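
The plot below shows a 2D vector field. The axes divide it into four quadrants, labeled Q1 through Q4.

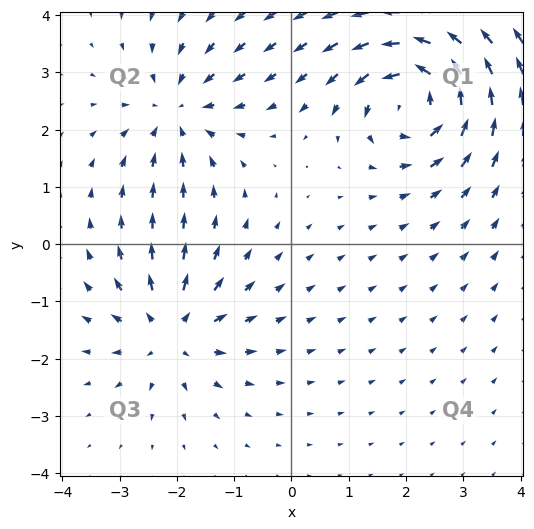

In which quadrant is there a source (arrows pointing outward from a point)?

Q3

The source sits at approximately (-2.1, -1.5), which lies in quadrant Q3. The divergence there is about +3, positive as expected for a source.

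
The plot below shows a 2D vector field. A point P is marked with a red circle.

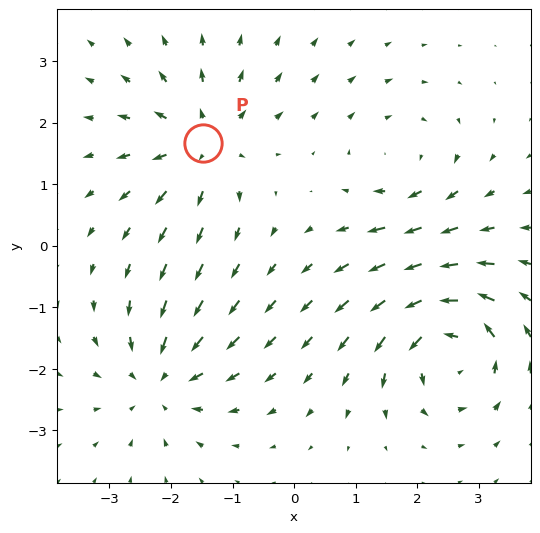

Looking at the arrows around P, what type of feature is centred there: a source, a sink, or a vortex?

source

At P (-1.5, 1.7) the arrows spread outward. Divergence about +5, curl ≈0 — positive divergence with near-zero curl is a source.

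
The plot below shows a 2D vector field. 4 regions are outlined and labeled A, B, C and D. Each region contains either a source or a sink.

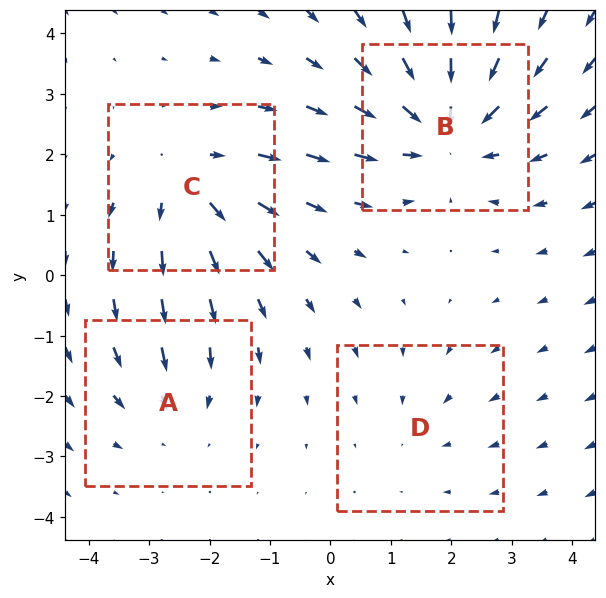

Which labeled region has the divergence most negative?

Divergence at each region's feature centre — A: about -3, B: about -5, C: about +4, D: about -2. Region B is most negative.

B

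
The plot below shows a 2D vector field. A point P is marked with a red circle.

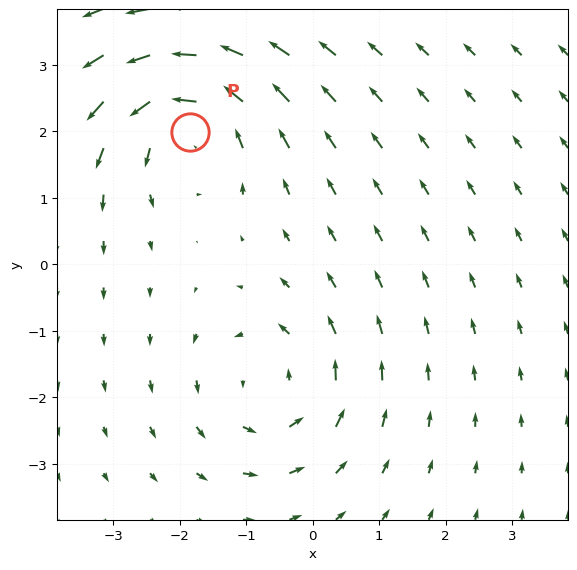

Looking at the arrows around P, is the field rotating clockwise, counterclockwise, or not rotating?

counterclockwise

Near P at (-1.8, 2.0) the arrows circulate counterclockwise. The curl (z-component) there is about +6; positive curl means counterclockwise rotation.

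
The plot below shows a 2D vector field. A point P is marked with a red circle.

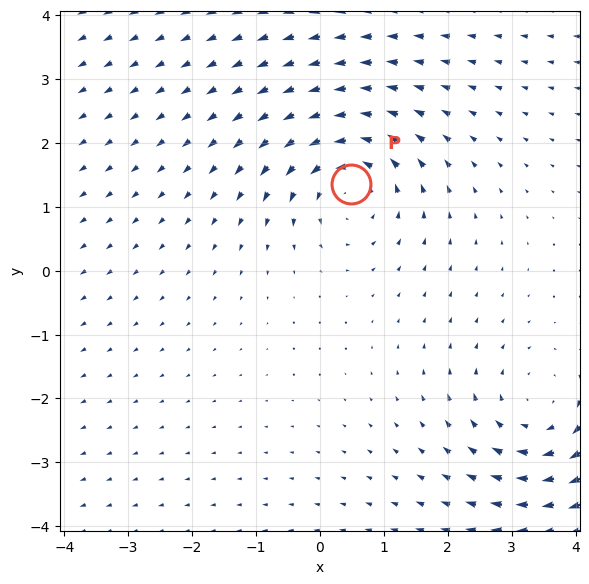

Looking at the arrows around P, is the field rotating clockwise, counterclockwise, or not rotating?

Near P at (0.5, 1.3) the arrows circulate counterclockwise. The curl (z-component) there is about +3; positive curl means counterclockwise rotation.

counterclockwise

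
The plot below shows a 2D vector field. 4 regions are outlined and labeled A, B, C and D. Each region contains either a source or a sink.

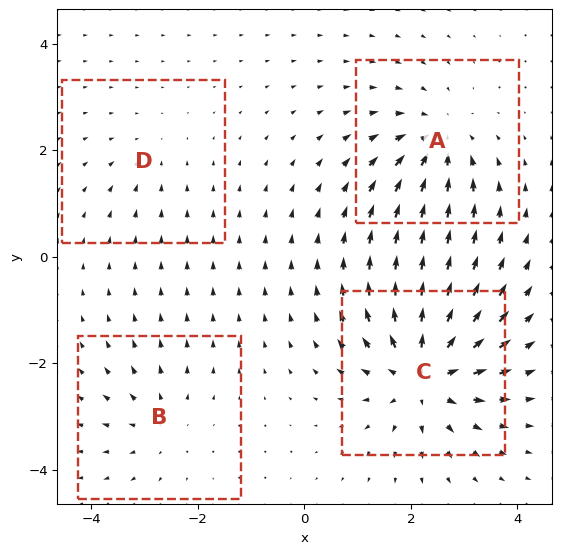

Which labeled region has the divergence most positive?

C

Divergence at each region's feature centre — A: about -5, B: about +3, C: about +8, D: about -2. Region C is most positive.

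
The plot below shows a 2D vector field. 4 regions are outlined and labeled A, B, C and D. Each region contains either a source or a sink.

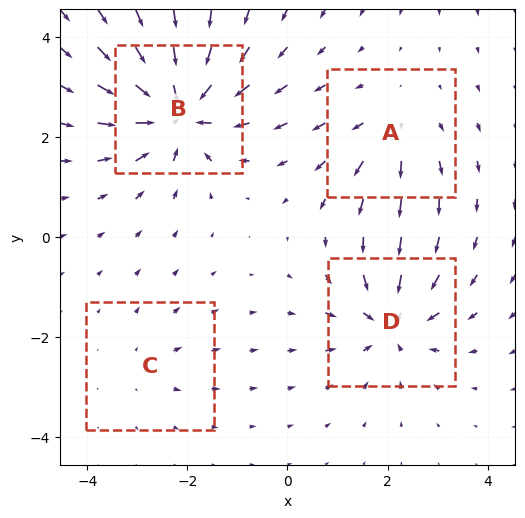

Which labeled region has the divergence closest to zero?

C

Divergence at each region's feature centre — A: about +4, B: about -8, C: about +2, D: about -6. Region C is closest to zero.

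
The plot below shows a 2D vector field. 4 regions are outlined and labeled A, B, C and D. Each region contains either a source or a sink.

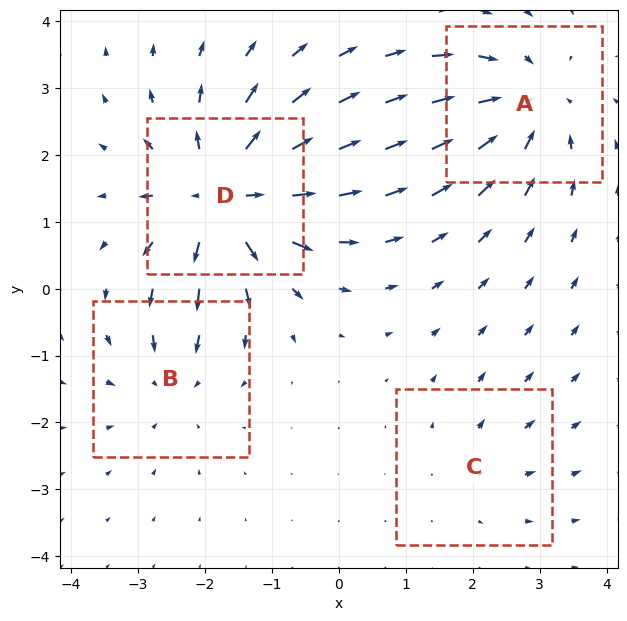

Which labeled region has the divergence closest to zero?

Divergence at each region's feature centre — A: about -5, B: about -3, C: about +2, D: about +7. Region C is closest to zero.

C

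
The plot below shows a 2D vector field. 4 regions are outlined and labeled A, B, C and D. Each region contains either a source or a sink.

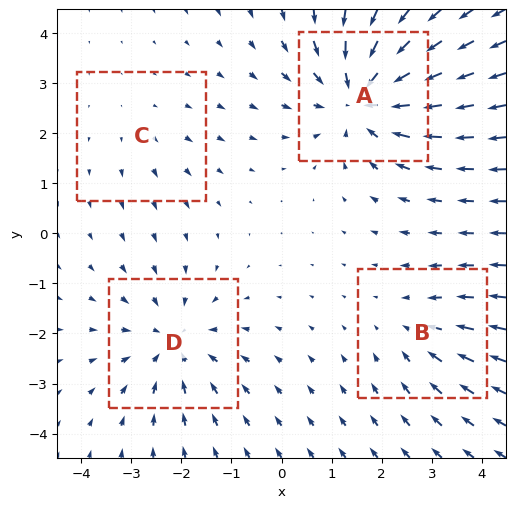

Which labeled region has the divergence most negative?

A

Divergence at each region's feature centre — A: about -6, B: about -3, C: about +2, D: about -4. Region A is most negative.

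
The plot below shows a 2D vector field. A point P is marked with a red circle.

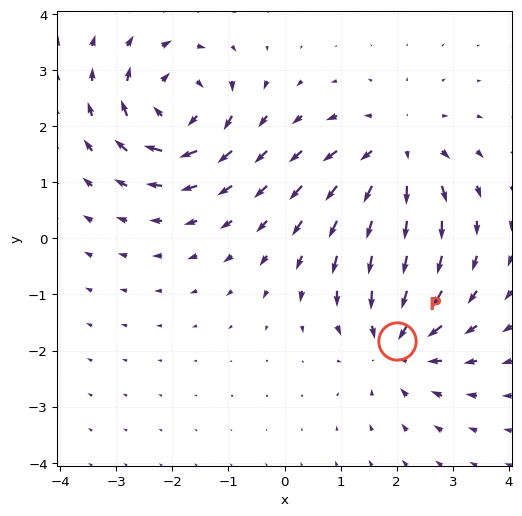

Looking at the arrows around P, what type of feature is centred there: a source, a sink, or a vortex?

At P (2.0, -1.8) the arrows converge inward. Divergence about -5, curl ≈0 — negative divergence with near-zero curl is a sink.

sink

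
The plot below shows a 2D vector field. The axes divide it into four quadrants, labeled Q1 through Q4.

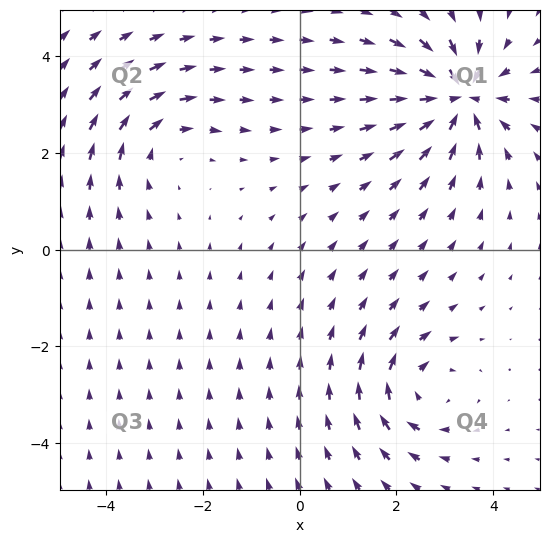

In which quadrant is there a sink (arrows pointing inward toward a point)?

Q1

The sink sits at approximately (3.3, 3.1), which lies in quadrant Q1. The divergence there is about -6, negative as expected for a sink.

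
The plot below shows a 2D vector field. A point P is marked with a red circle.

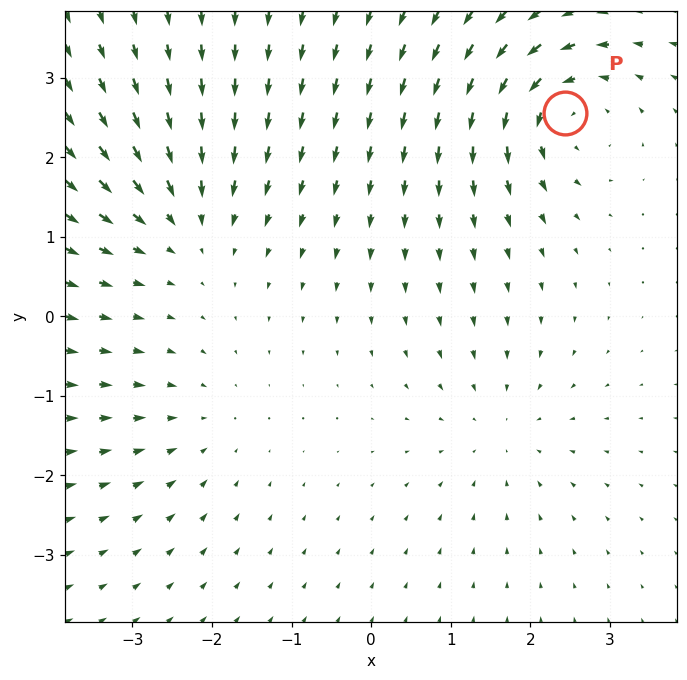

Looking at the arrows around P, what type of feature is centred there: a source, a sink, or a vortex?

vortex

At P (2.4, 2.6) the arrows circulate counterclockwise. Divergence ≈0, curl about +6 — near-zero divergence with nonzero curl is a vortex.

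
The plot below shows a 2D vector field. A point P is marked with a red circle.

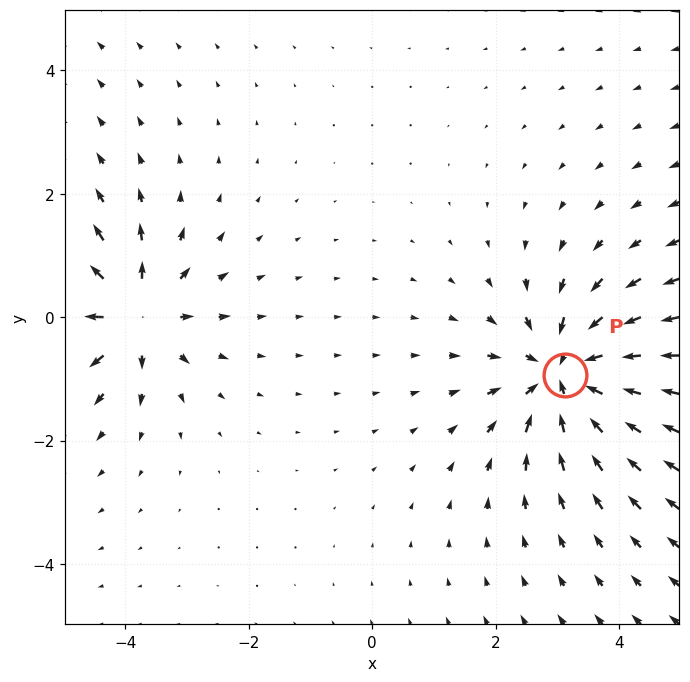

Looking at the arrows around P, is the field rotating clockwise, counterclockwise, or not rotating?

not rotating

Near P at (3.1, -0.9) the arrows show no circulation. The curl there is ≈0.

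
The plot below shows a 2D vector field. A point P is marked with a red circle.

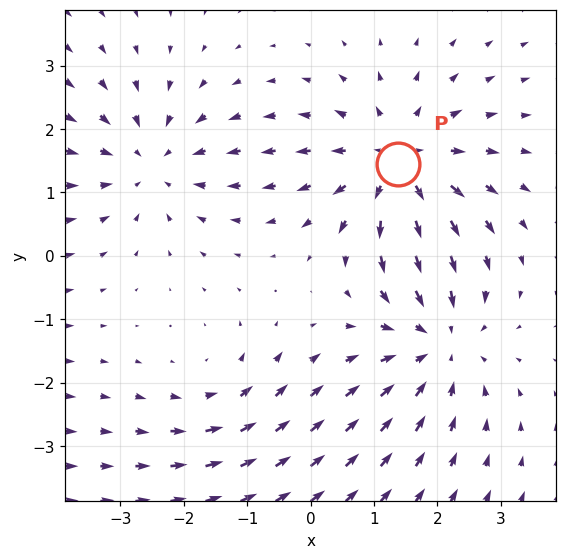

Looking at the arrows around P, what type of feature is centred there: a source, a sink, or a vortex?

source

At P (1.4, 1.5) the arrows spread outward. Divergence about +4, curl ≈0 — positive divergence with near-zero curl is a source.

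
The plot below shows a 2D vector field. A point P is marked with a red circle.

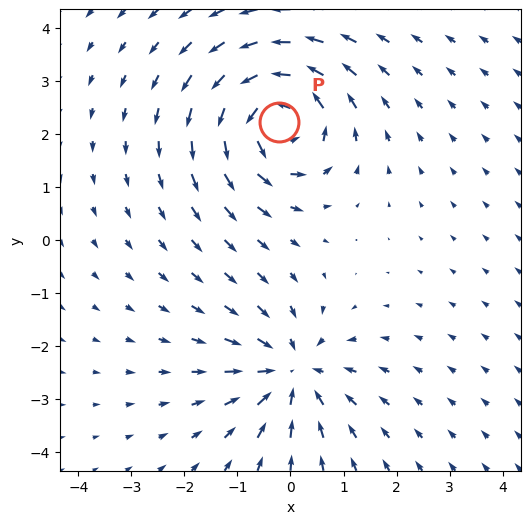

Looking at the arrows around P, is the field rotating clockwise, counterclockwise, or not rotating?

Near P at (-0.2, 2.2) the arrows circulate counterclockwise. The curl (z-component) there is about +5; positive curl means counterclockwise rotation.

counterclockwise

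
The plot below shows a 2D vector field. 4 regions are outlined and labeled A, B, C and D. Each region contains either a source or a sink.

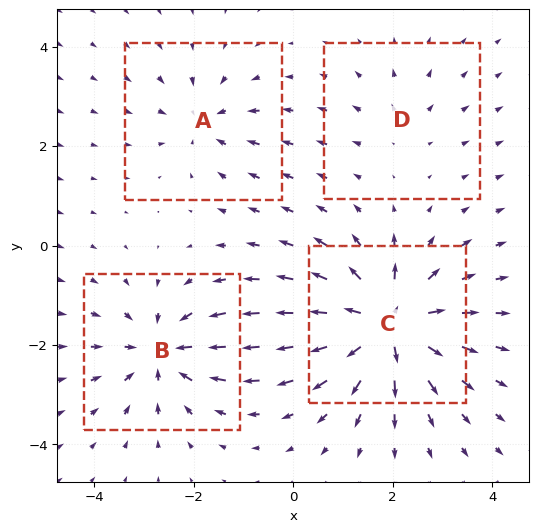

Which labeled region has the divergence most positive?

Divergence at each region's feature centre — A: about -4, B: about -5, C: about +8, D: about +2. Region C is most positive.

C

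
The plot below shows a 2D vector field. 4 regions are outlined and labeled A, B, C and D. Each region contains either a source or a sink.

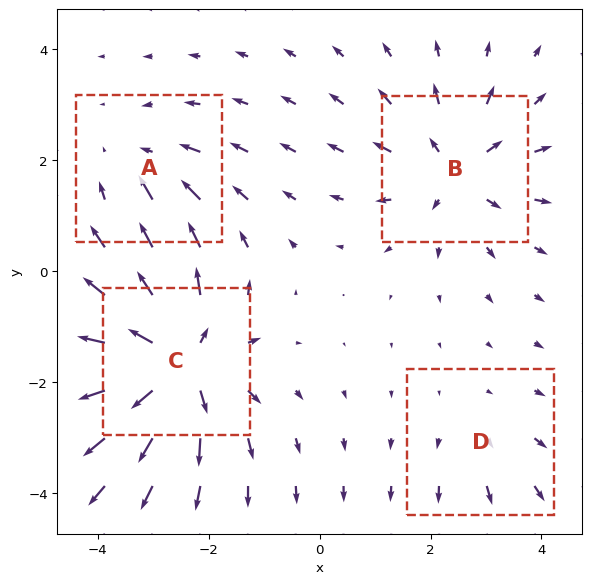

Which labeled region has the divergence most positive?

C

Divergence at each region's feature centre — A: about -3, B: about +5, C: about +7, D: about +2. Region C is most positive.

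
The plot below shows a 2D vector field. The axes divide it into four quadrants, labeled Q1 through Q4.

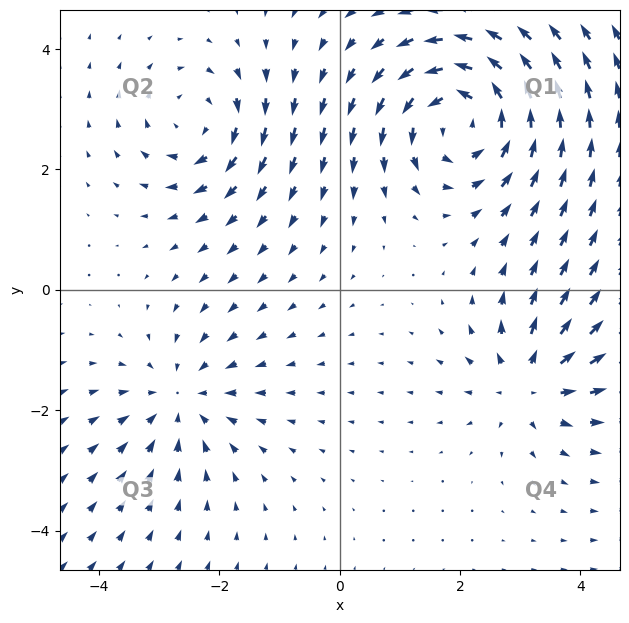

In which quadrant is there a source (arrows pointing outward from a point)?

The source sits at approximately (3.1, -1.6), which lies in quadrant Q4. The divergence there is about +4, positive as expected for a source.

Q4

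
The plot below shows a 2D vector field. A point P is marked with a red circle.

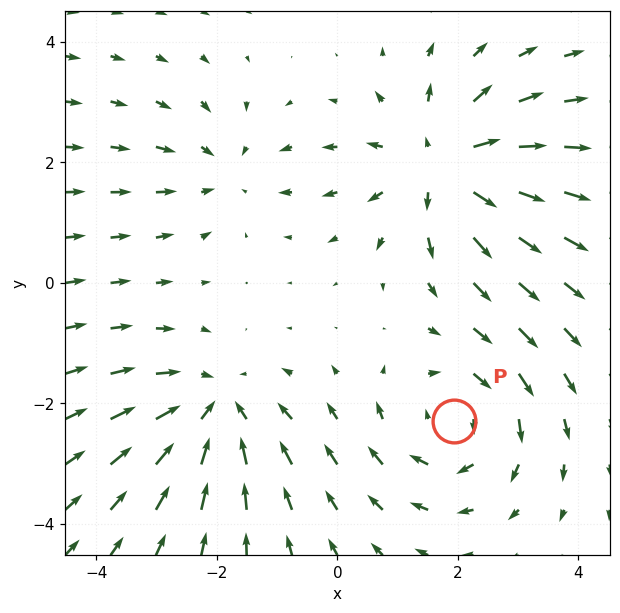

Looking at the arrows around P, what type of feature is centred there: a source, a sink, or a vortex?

vortex

At P (1.9, -2.3) the arrows circulate clockwise. Divergence ≈0, curl about -4 — near-zero divergence with nonzero curl is a vortex.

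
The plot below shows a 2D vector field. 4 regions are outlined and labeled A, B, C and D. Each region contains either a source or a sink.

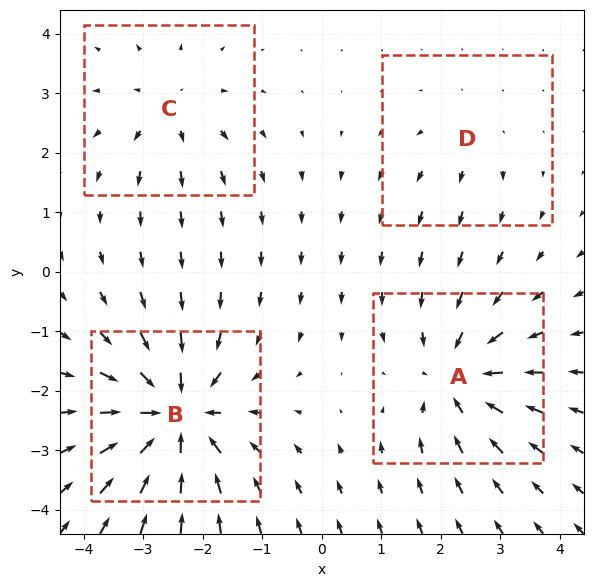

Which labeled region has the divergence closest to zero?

Divergence at each region's feature centre — A: about -5, B: about -7, C: about +3, D: about +2. Region D is closest to zero.

D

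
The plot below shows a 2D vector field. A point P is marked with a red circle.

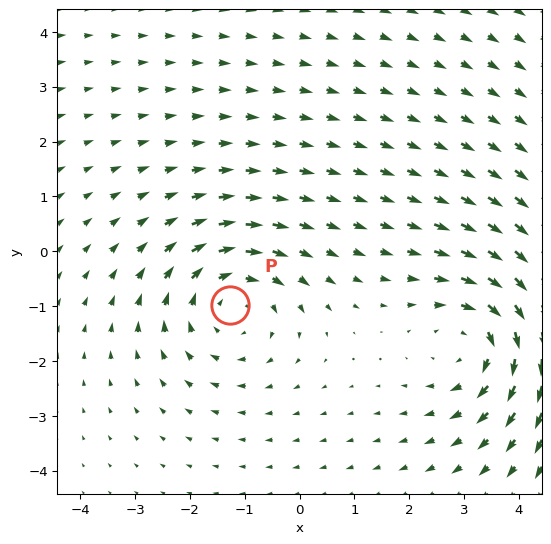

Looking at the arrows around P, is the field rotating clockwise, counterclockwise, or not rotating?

clockwise

Near P at (-1.3, -1.0) the arrows circulate clockwise. The curl (z-component) there is about -2; negative curl means clockwise rotation.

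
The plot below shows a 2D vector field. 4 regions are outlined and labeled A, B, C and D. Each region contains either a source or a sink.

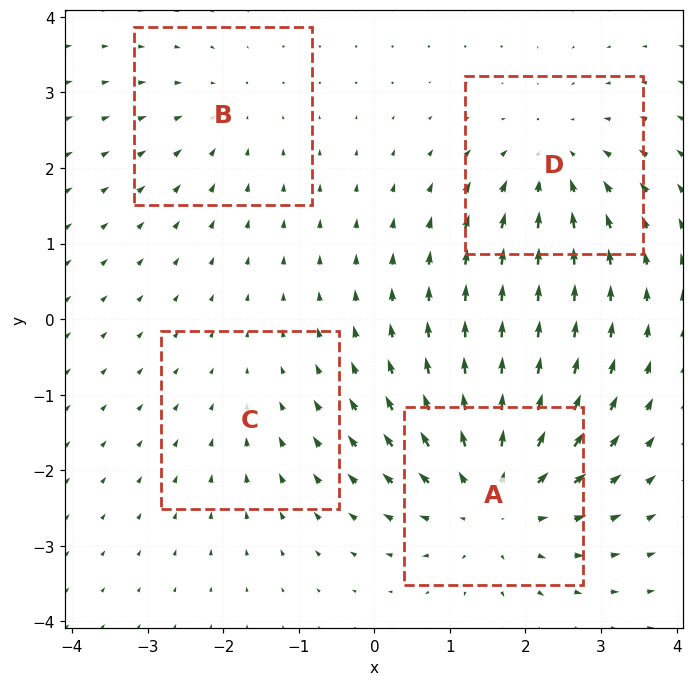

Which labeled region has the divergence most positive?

A

Divergence at each region's feature centre — A: about +6, B: about -3, C: about -2, D: about -4. Region A is most positive.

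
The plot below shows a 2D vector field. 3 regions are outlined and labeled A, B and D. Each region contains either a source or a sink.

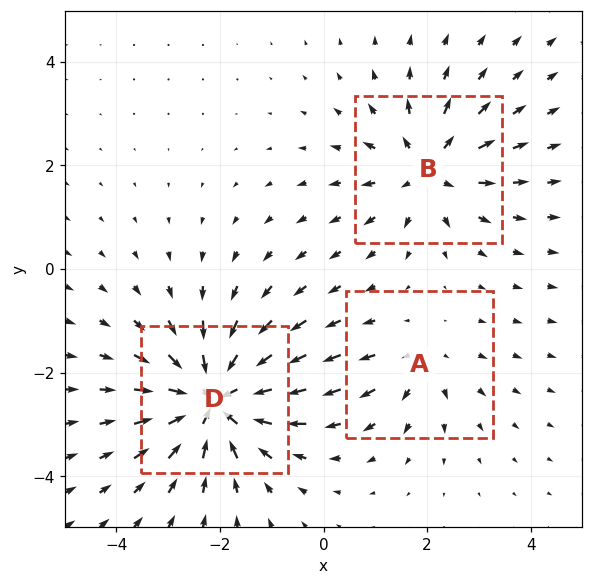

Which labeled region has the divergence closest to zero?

A

Divergence at each region's feature centre — A: about +2, B: about +4, D: about -5. Region A is closest to zero.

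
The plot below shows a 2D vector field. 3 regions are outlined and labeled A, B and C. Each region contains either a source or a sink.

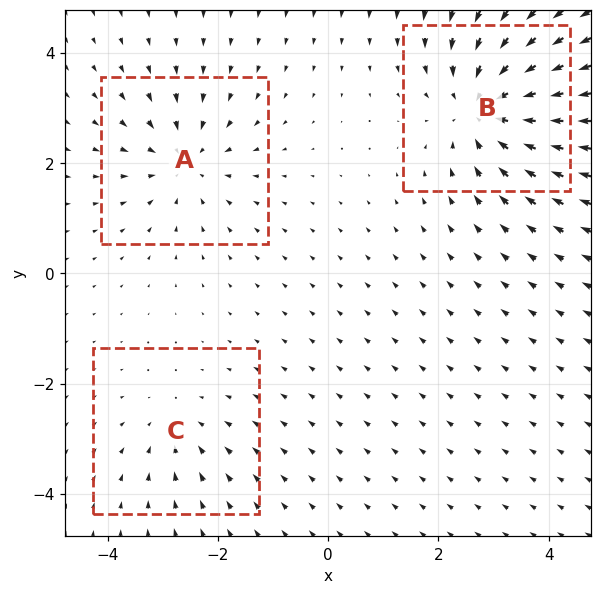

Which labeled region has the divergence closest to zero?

C

Divergence at each region's feature centre — A: about -3, B: about -5, C: about -2. Region C is closest to zero.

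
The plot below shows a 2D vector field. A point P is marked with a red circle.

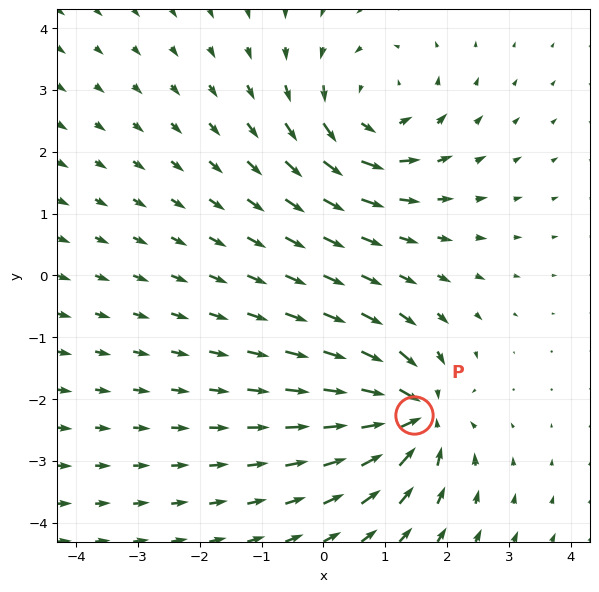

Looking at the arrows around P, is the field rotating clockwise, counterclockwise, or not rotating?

not rotating

Near P at (1.5, -2.3) the arrows show no circulation. The curl there is ≈0.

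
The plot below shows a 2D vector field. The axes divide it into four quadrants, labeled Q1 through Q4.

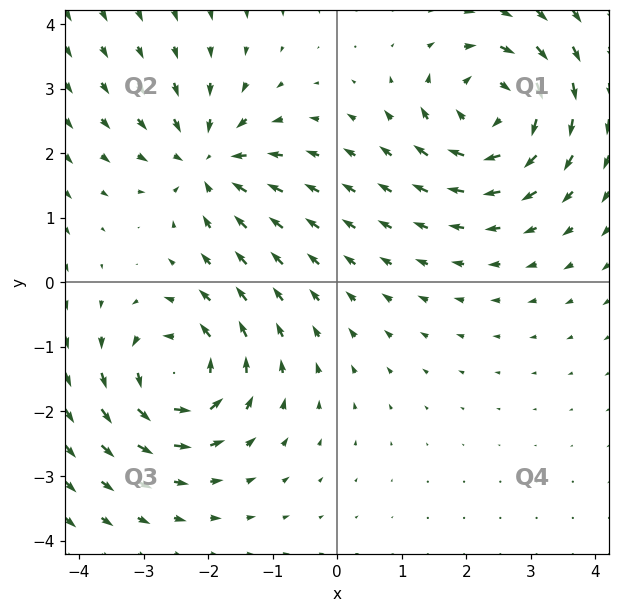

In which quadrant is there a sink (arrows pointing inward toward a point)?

The sink sits at approximately (-2.0, 1.9), which lies in quadrant Q2. The divergence there is about -5, negative as expected for a sink.

Q2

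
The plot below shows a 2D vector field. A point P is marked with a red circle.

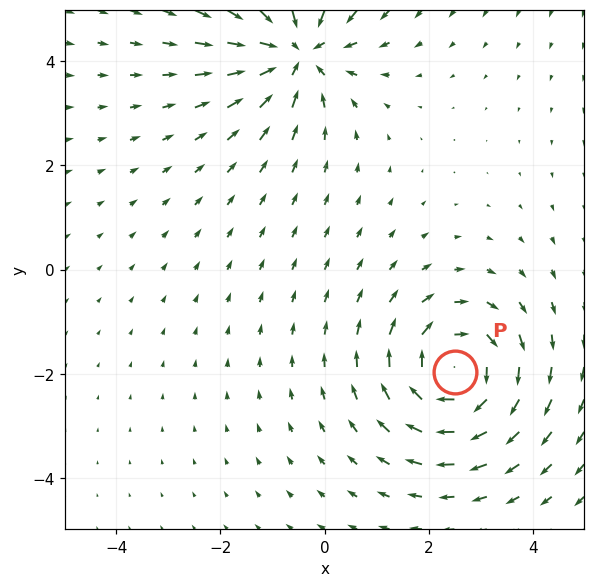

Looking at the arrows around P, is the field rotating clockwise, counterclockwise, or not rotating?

Near P at (2.5, -2.0) the arrows circulate clockwise. The curl (z-component) there is about -4; negative curl means clockwise rotation.

clockwise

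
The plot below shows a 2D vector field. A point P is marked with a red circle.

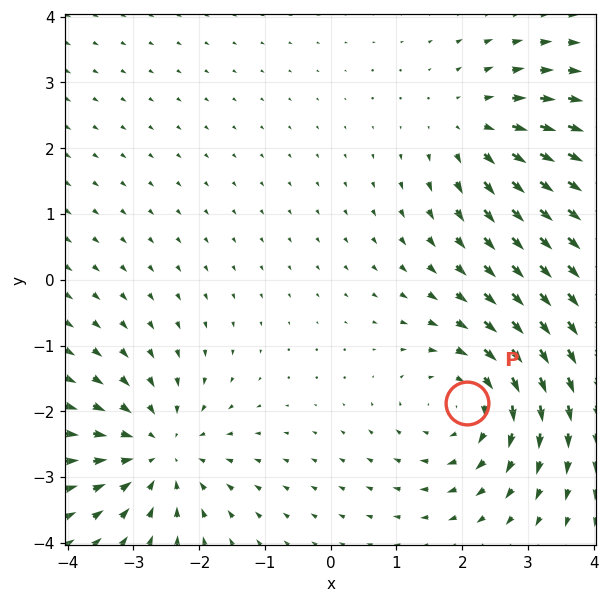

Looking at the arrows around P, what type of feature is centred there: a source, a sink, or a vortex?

At P (2.1, -1.9) the arrows circulate clockwise. Divergence ≈0, curl about -4 — near-zero divergence with nonzero curl is a vortex.

vortex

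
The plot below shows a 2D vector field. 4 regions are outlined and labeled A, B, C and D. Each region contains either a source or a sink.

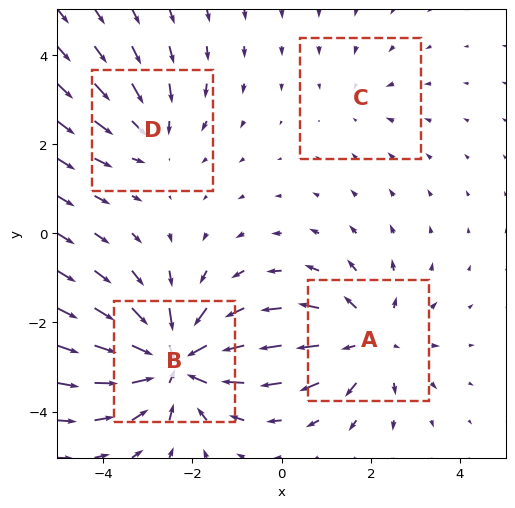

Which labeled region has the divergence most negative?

Divergence at each region's feature centre — A: about +4, B: about -7, C: about -2, D: about -3. Region B is most negative.

B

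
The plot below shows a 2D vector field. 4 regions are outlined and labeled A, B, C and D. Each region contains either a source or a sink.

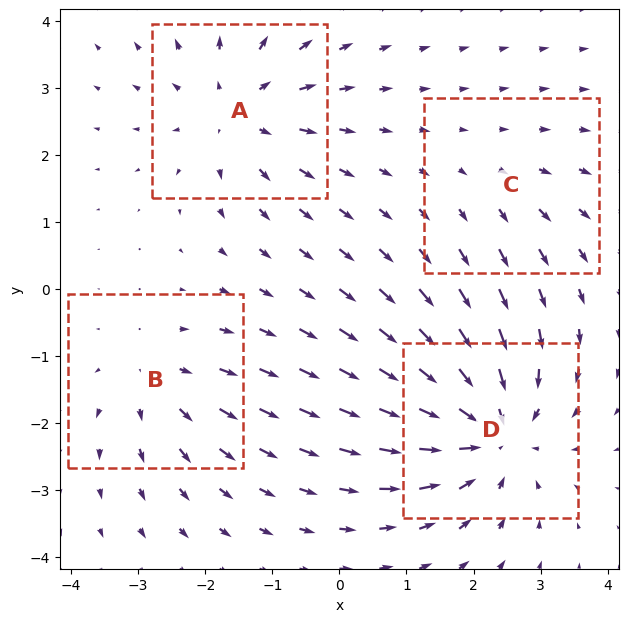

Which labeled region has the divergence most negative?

Divergence at each region's feature centre — A: about +4, B: about +3, C: about +2, D: about -6. Region D is most negative.

D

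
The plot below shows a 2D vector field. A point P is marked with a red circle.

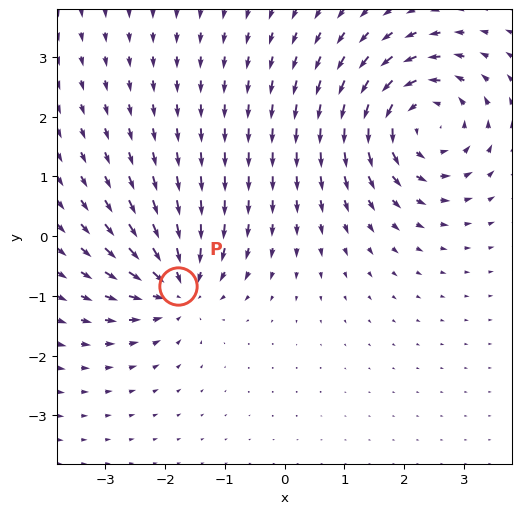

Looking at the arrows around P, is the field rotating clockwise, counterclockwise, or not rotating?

Near P at (-1.8, -0.8) the arrows show no circulation. The curl there is ≈0.

not rotating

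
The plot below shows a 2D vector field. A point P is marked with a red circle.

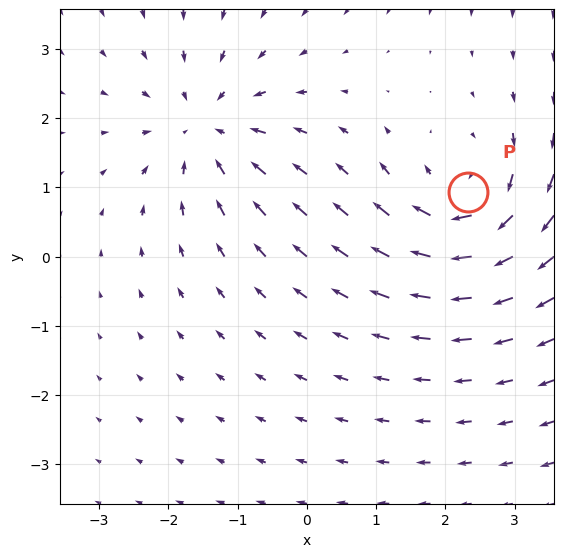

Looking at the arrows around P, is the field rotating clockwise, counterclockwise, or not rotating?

Near P at (2.3, 0.9) the arrows circulate clockwise. The curl (z-component) there is about -4; negative curl means clockwise rotation.

clockwise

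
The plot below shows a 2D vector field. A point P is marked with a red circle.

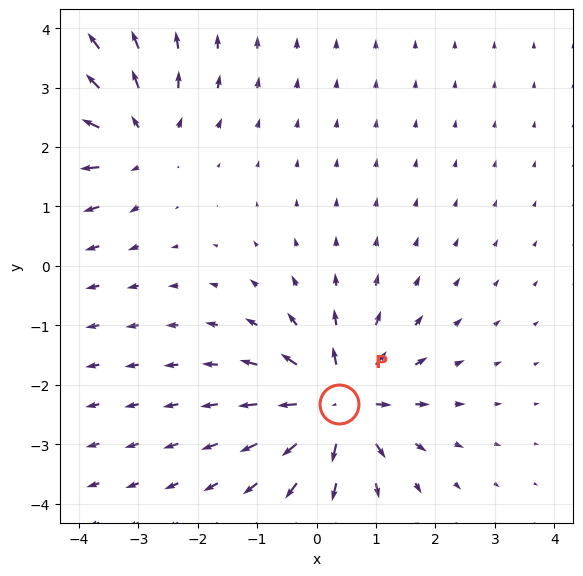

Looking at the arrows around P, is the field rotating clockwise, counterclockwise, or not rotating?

not rotating

Near P at (0.4, -2.3) the arrows show no circulation. The curl there is ≈0.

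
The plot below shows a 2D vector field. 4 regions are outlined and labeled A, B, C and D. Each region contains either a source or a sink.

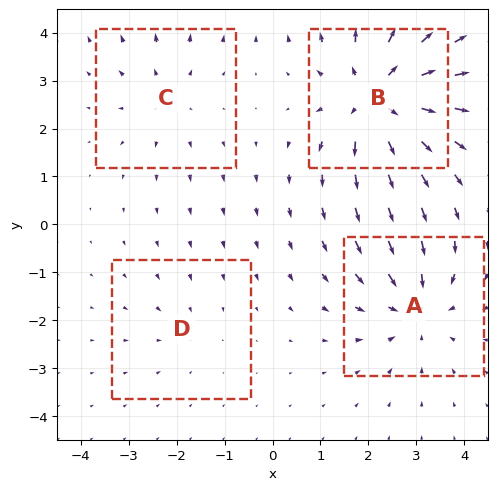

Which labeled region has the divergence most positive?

B

Divergence at each region's feature centre — A: about -4, B: about +6, C: about +3, D: about -2. Region B is most positive.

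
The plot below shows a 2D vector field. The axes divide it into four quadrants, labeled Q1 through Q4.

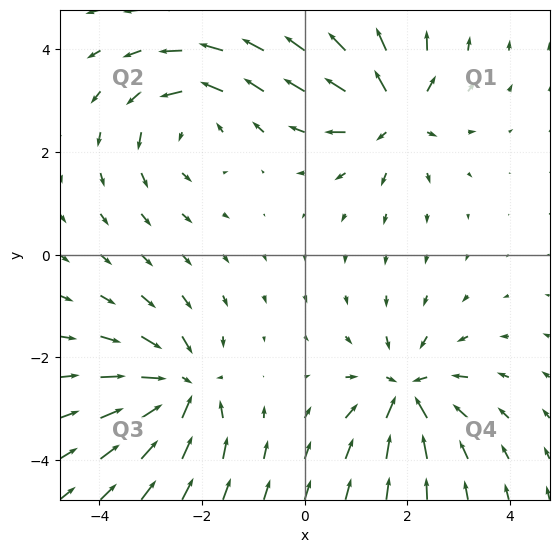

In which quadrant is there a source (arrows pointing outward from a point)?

The source sits at approximately (1.7, 2.8), which lies in quadrant Q1. The divergence there is about +6, positive as expected for a source.

Q1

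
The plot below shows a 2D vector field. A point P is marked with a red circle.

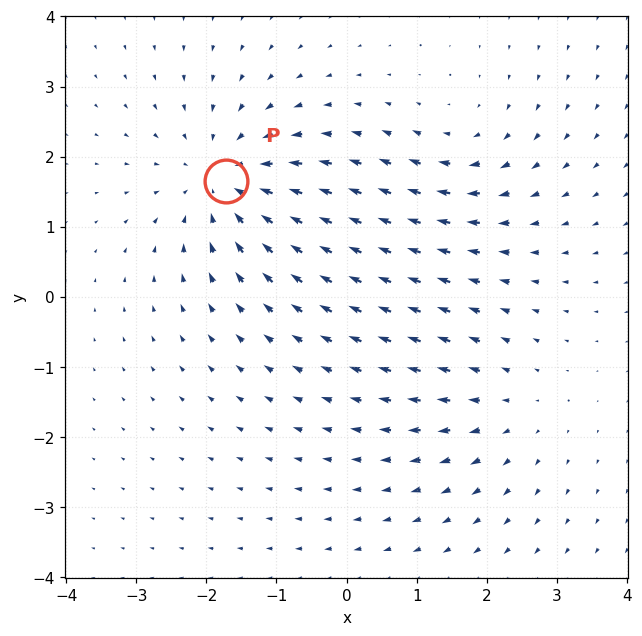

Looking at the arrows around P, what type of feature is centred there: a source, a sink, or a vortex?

sink

At P (-1.7, 1.6) the arrows converge inward. Divergence about -4, curl ≈0 — negative divergence with near-zero curl is a sink.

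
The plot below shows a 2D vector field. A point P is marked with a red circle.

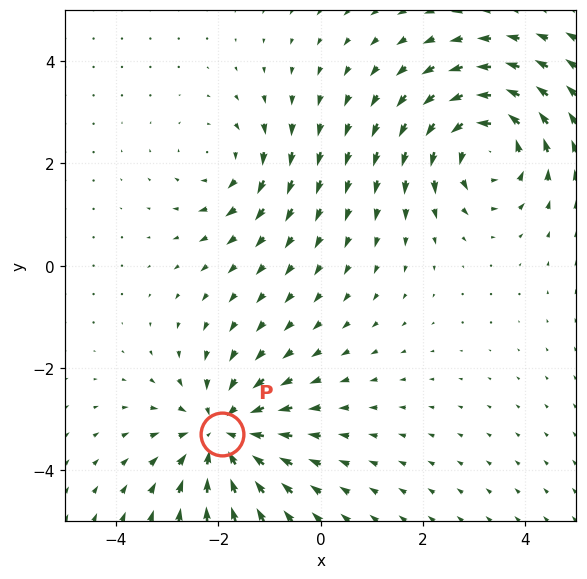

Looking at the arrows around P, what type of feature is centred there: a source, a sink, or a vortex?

sink

At P (-1.9, -3.3) the arrows converge inward. Divergence about -4, curl ≈0 — negative divergence with near-zero curl is a sink.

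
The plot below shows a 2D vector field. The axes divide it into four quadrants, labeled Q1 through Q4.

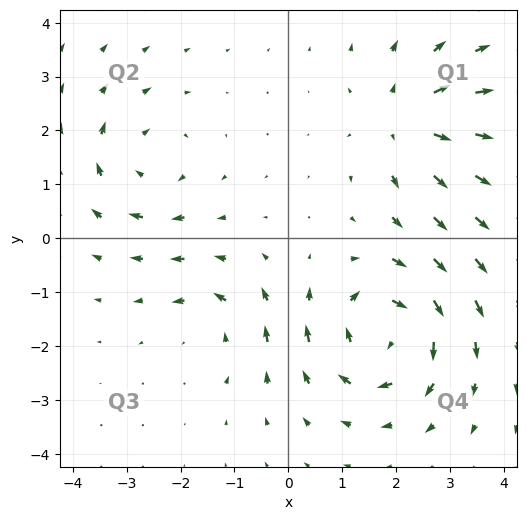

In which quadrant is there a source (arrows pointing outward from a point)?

The source sits at approximately (2.2, 2.2), which lies in quadrant Q1. The divergence there is about +4, positive as expected for a source.

Q1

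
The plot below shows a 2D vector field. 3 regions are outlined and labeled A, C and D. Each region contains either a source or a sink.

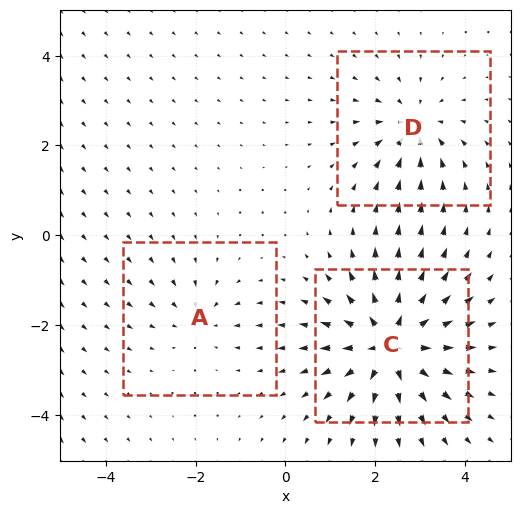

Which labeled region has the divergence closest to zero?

Divergence at each region's feature centre — A: about -2, C: about +6, D: about -4. Region A is closest to zero.

A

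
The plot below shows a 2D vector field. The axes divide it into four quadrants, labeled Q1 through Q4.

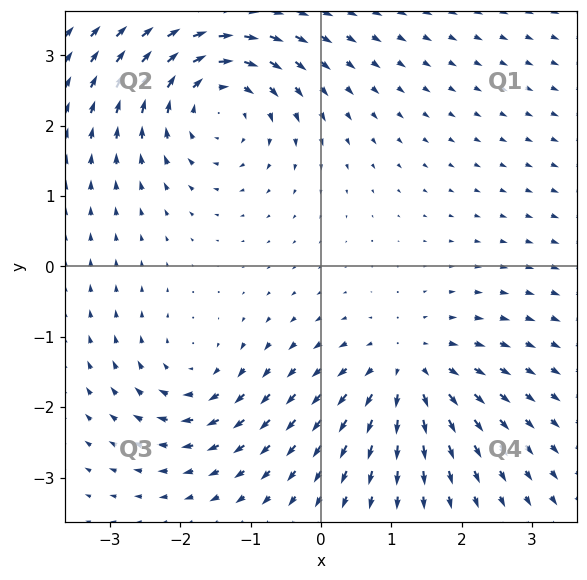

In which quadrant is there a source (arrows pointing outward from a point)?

The source sits at approximately (1.2, -1.5), which lies in quadrant Q4. The divergence there is about +4, positive as expected for a source.

Q4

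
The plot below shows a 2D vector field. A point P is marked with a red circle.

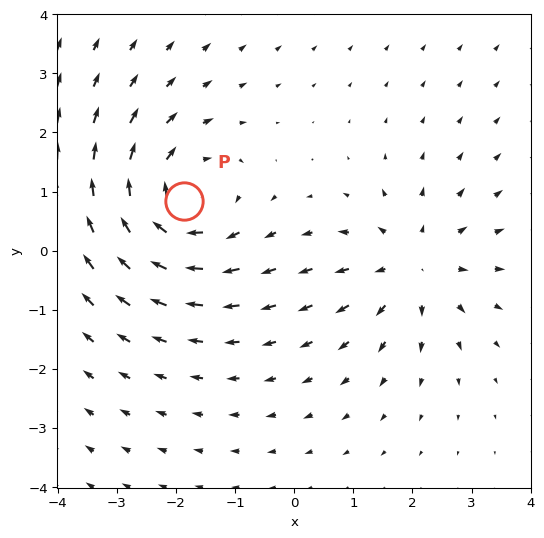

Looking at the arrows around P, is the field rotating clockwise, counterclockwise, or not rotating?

Near P at (-1.9, 0.8) the arrows circulate clockwise. The curl (z-component) there is about -4; negative curl means clockwise rotation.

clockwise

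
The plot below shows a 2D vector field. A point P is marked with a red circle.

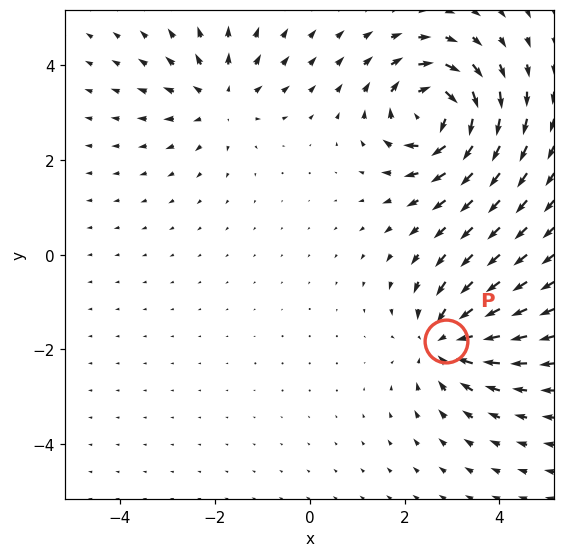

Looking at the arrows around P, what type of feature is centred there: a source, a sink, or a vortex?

sink

At P (2.9, -1.8) the arrows converge inward. Divergence about -4, curl ≈0 — negative divergence with near-zero curl is a sink.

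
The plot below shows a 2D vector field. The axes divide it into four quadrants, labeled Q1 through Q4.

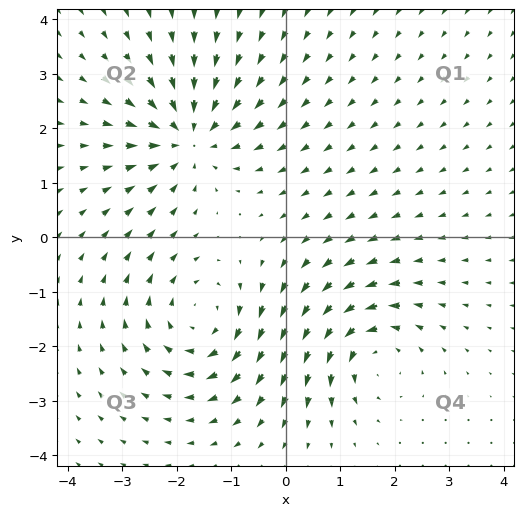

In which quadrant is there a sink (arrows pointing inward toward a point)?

The sink sits at approximately (-1.8, 1.8), which lies in quadrant Q2. The divergence there is about -5, negative as expected for a sink.

Q2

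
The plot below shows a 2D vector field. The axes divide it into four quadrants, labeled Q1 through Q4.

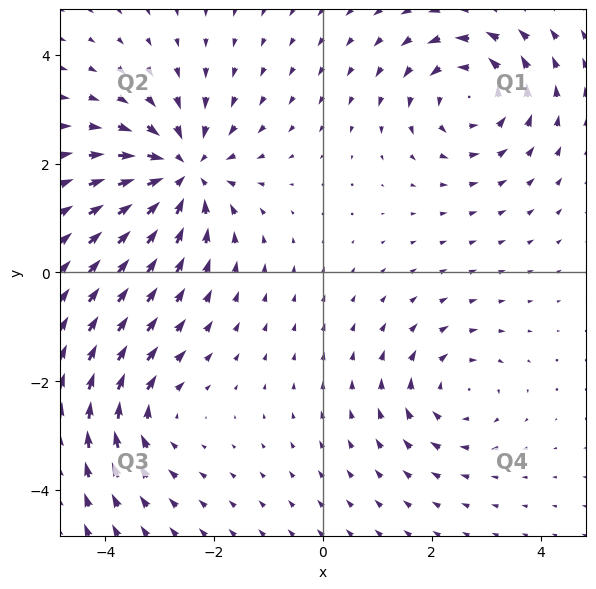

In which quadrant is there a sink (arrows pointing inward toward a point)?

The sink sits at approximately (-2.6, 1.8), which lies in quadrant Q2. The divergence there is about -5, negative as expected for a sink.

Q2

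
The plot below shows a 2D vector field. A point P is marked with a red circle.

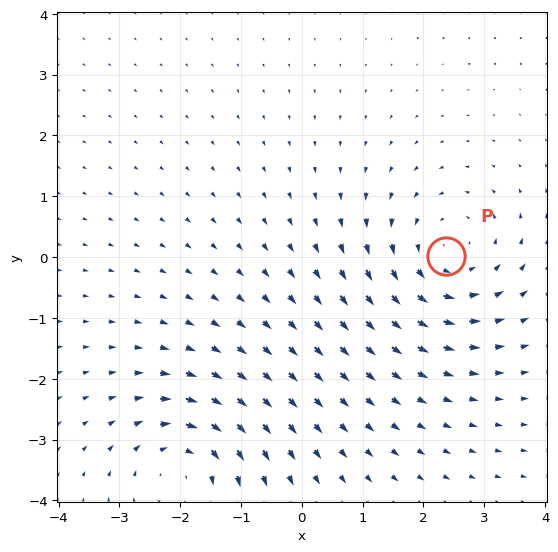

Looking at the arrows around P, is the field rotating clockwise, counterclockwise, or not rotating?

Near P at (2.4, 0.0) the arrows circulate counterclockwise. The curl (z-component) there is about +4; positive curl means counterclockwise rotation.

counterclockwise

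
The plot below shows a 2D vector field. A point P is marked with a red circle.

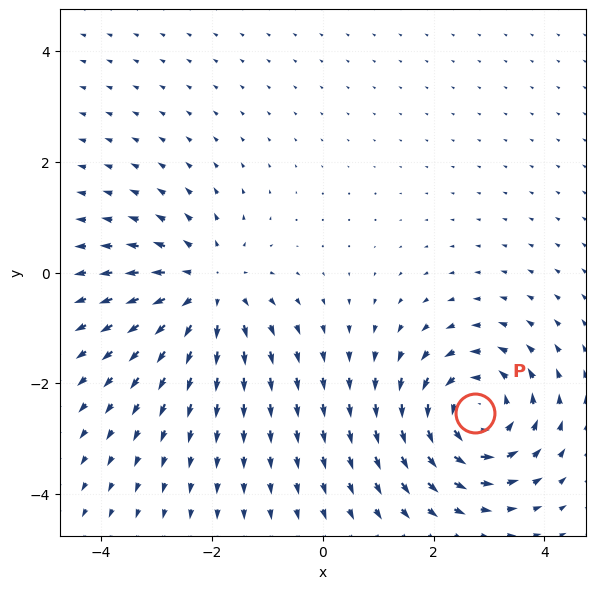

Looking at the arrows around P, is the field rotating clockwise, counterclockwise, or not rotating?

Near P at (2.8, -2.5) the arrows circulate counterclockwise. The curl (z-component) there is about +6; positive curl means counterclockwise rotation.

counterclockwise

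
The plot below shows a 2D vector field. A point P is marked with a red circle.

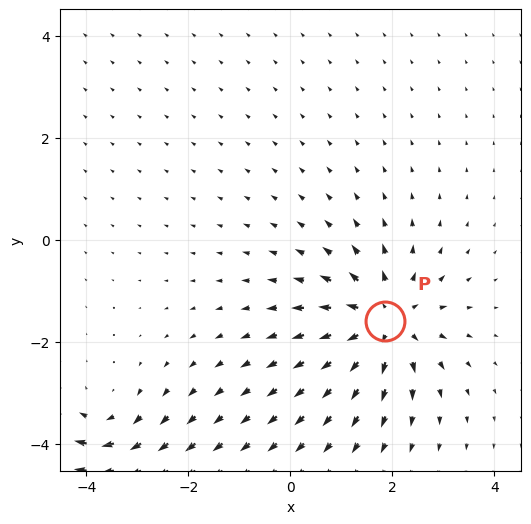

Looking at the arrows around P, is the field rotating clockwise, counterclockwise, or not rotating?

not rotating

Near P at (1.9, -1.6) the arrows show no circulation. The curl there is ≈0.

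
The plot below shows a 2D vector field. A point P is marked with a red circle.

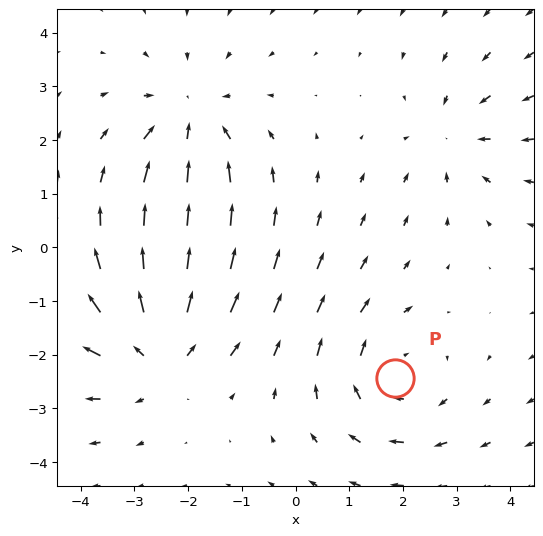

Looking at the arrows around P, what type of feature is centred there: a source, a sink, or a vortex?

vortex

At P (1.8, -2.4) the arrows circulate clockwise. Divergence ≈0, curl about -3 — near-zero divergence with nonzero curl is a vortex.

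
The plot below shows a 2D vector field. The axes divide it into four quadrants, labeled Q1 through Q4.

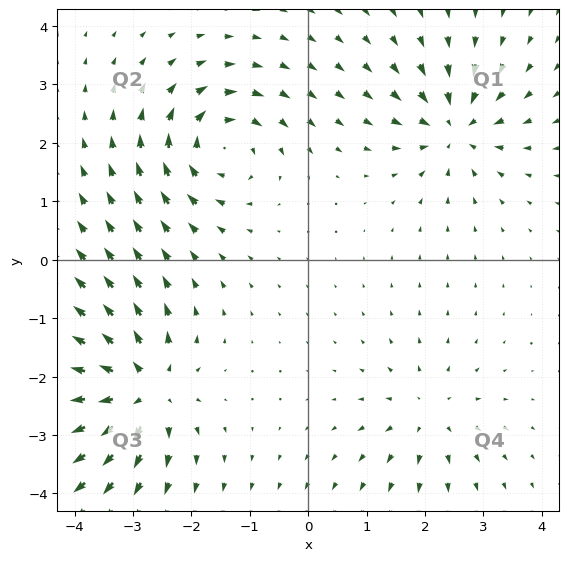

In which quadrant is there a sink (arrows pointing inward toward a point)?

The sink sits at approximately (2.5, 2.3), which lies in quadrant Q1. The divergence there is about -5, negative as expected for a sink.

Q1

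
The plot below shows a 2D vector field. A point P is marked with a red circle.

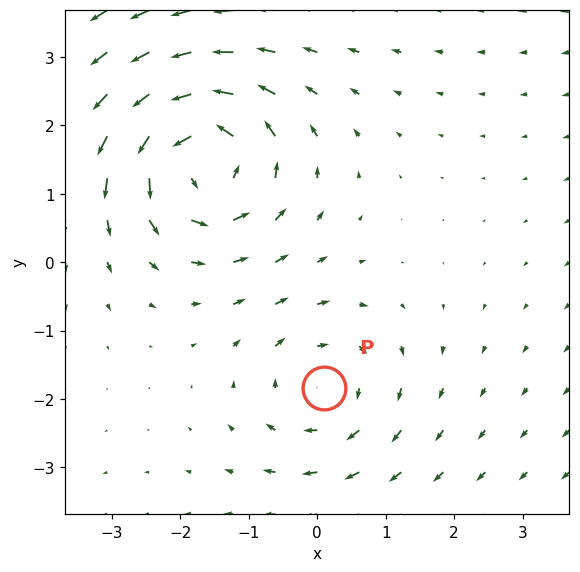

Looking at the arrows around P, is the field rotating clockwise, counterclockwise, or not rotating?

Near P at (0.1, -1.8) the arrows circulate clockwise. The curl (z-component) there is about -3; negative curl means clockwise rotation.

clockwise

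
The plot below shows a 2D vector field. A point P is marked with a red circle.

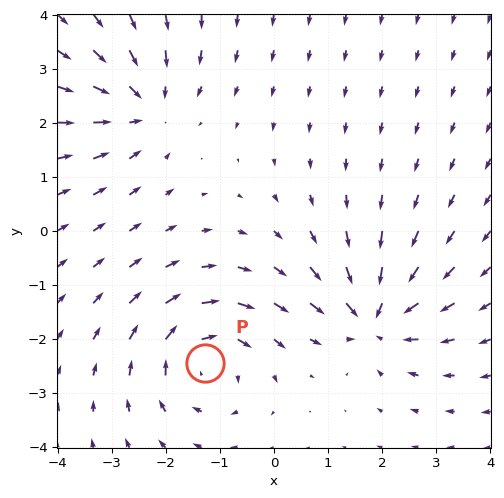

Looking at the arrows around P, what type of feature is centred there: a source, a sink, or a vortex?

At P (-1.3, -2.4) the arrows circulate clockwise. Divergence ≈0, curl about -4 — near-zero divergence with nonzero curl is a vortex.

vortex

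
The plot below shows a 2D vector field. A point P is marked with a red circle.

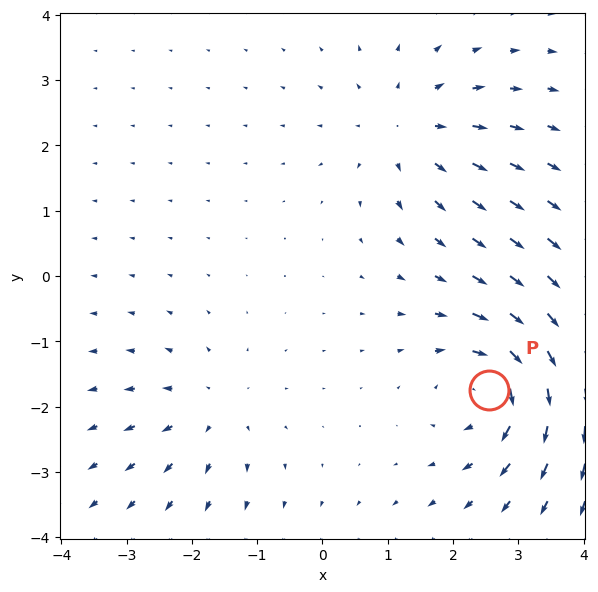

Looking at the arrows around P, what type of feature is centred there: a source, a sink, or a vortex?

At P (2.5, -1.7) the arrows circulate clockwise. Divergence ≈0, curl about -6 — near-zero divergence with nonzero curl is a vortex.

vortex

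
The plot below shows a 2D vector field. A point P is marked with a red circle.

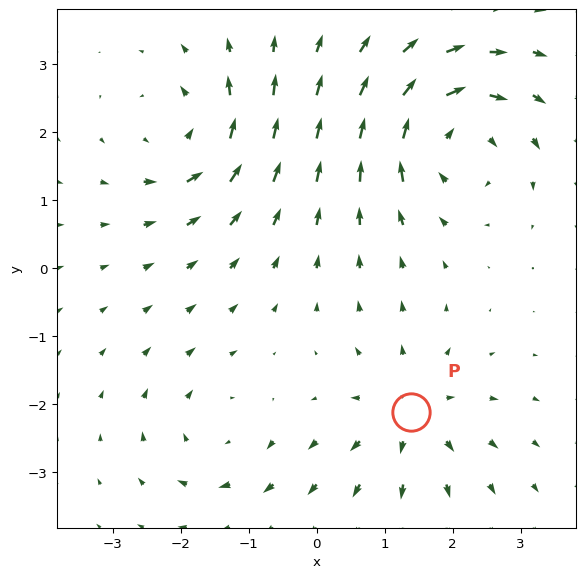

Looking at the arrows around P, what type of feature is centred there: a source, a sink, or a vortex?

source

At P (1.4, -2.1) the arrows spread outward. Divergence about +4, curl ≈0 — positive divergence with near-zero curl is a source.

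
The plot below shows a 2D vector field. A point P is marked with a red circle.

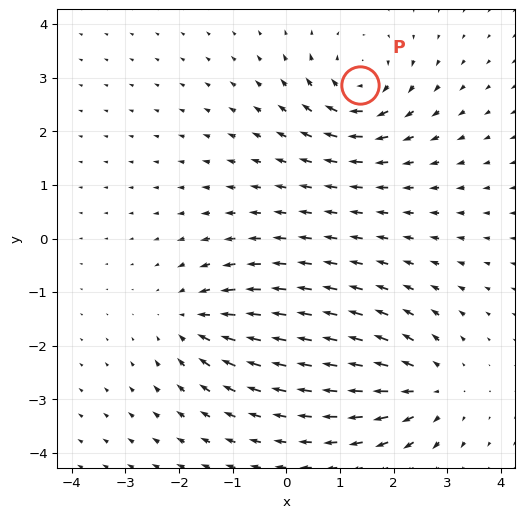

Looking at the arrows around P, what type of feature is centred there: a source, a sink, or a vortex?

vortex

At P (1.4, 2.9) the arrows circulate clockwise. Divergence ≈0, curl about -6 — near-zero divergence with nonzero curl is a vortex.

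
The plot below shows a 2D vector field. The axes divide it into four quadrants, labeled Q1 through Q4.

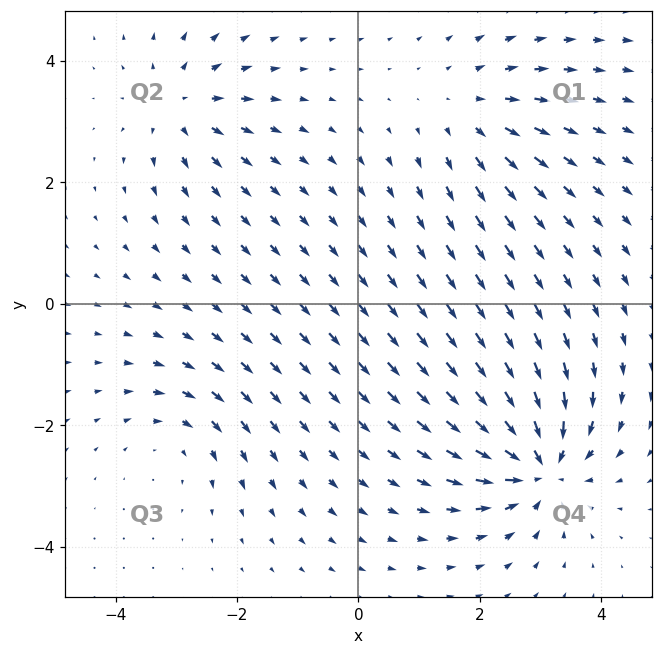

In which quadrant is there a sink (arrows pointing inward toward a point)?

Q4

The sink sits at approximately (3.0, -2.7), which lies in quadrant Q4. The divergence there is about -7, negative as expected for a sink.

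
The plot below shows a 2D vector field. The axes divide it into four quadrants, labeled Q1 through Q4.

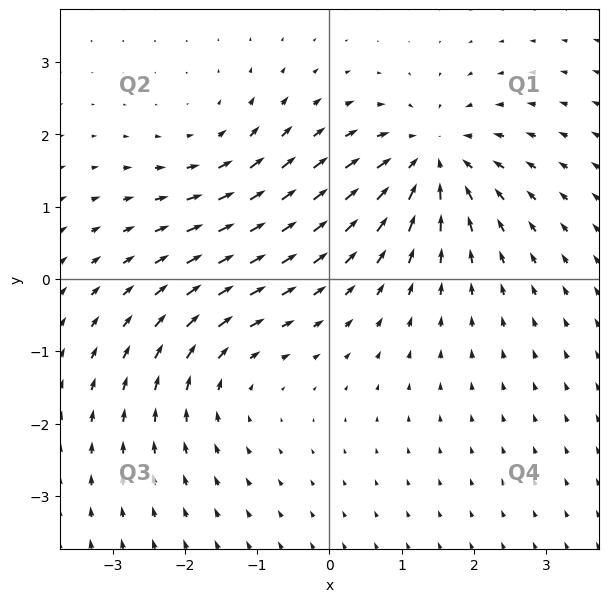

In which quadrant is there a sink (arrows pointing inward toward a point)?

The sink sits at approximately (1.4, 1.7), which lies in quadrant Q1. The divergence there is about -6, negative as expected for a sink.

Q1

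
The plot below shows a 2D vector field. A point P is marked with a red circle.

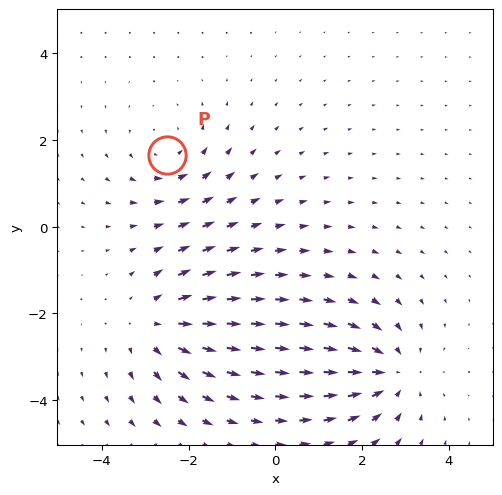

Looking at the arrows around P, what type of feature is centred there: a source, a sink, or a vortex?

vortex

At P (-2.5, 1.7) the arrows circulate counterclockwise. Divergence ≈0, curl about +3 — near-zero divergence with nonzero curl is a vortex.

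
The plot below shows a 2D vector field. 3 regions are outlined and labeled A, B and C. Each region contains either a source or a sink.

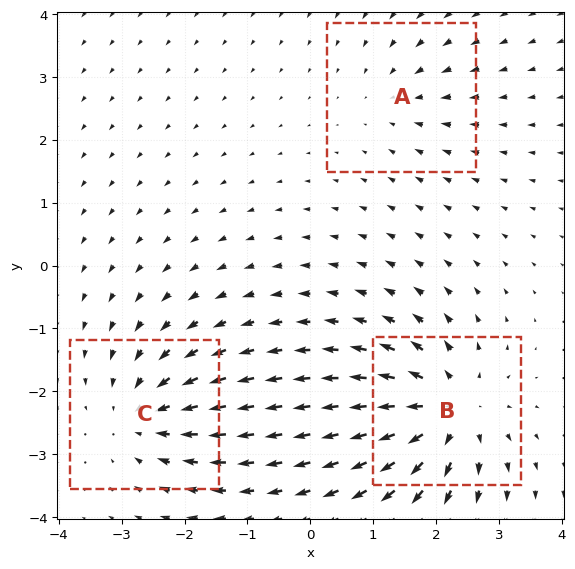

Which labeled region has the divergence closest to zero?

Divergence at each region's feature centre — A: about -2, B: about +5, C: about -4. Region A is closest to zero.

A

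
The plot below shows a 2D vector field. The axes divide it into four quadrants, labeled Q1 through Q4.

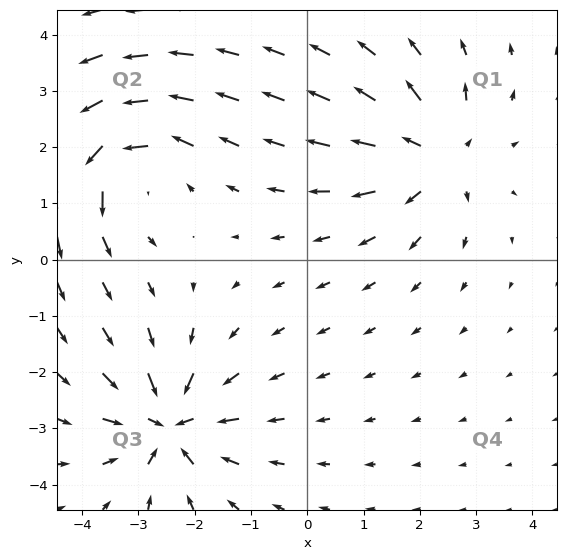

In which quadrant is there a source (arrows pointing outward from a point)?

The source sits at approximately (2.3, 1.9), which lies in quadrant Q1. The divergence there is about +3, positive as expected for a source.

Q1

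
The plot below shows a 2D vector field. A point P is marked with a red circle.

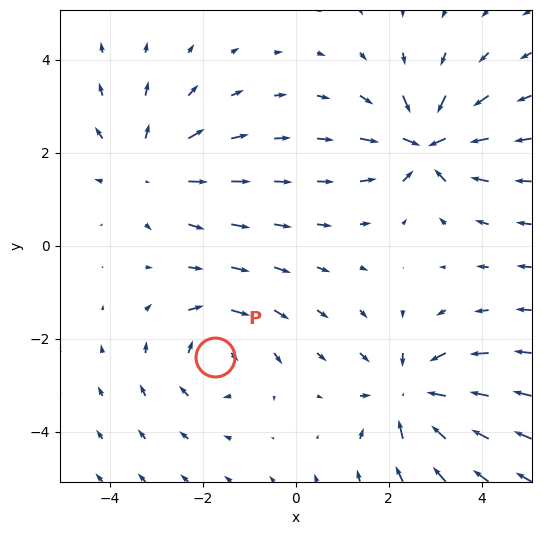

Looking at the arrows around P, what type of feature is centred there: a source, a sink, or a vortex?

At P (-1.7, -2.4) the arrows circulate clockwise. Divergence ≈0, curl about -3 — near-zero divergence with nonzero curl is a vortex.

vortex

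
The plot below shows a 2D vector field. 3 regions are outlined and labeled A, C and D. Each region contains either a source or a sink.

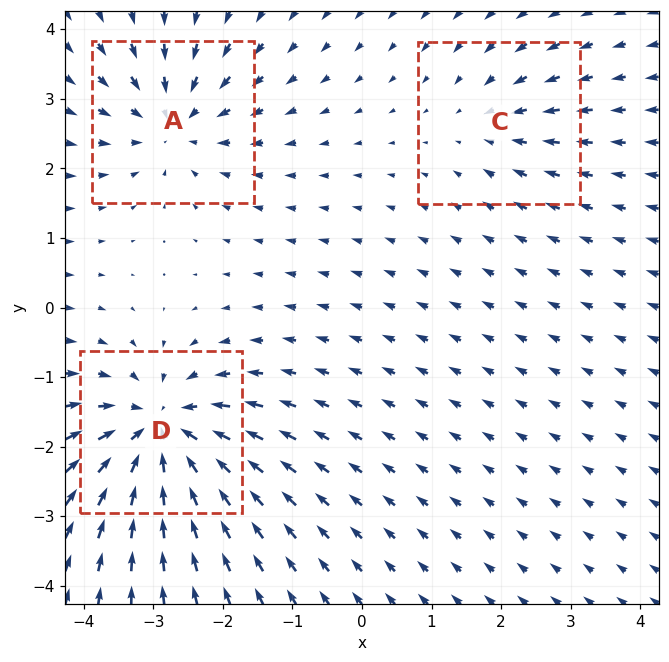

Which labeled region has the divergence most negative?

D

Divergence at each region's feature centre — A: about -4, C: about -2, D: about -5. Region D is most negative.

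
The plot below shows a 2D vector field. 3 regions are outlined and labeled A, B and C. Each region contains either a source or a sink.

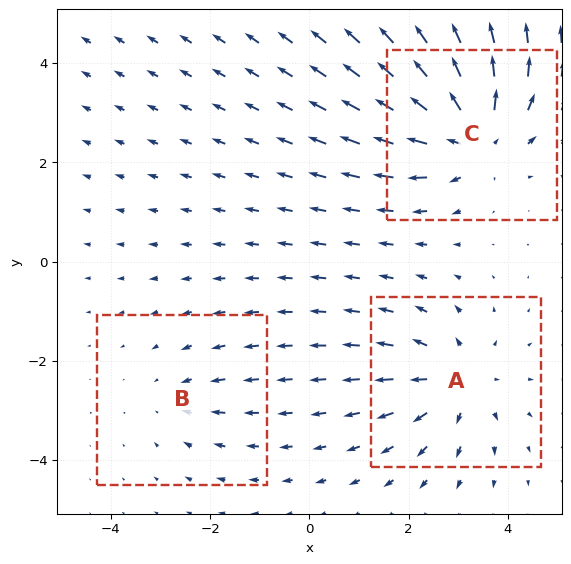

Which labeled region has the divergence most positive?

C

Divergence at each region's feature centre — A: about +3, B: about -2, C: about +5. Region C is most positive.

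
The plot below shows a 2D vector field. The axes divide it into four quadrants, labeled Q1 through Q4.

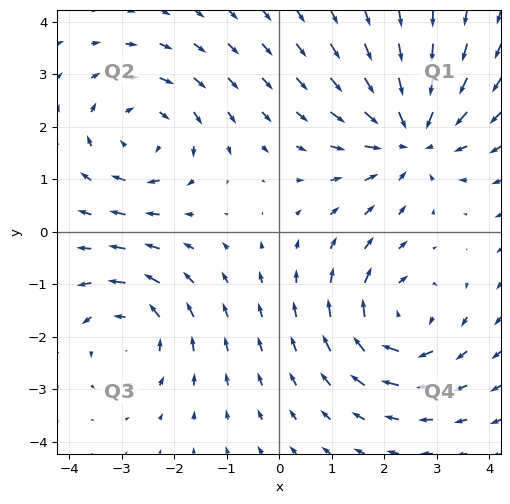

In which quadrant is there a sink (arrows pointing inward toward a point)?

Q1

The sink sits at approximately (2.5, 1.8), which lies in quadrant Q1. The divergence there is about -4, negative as expected for a sink.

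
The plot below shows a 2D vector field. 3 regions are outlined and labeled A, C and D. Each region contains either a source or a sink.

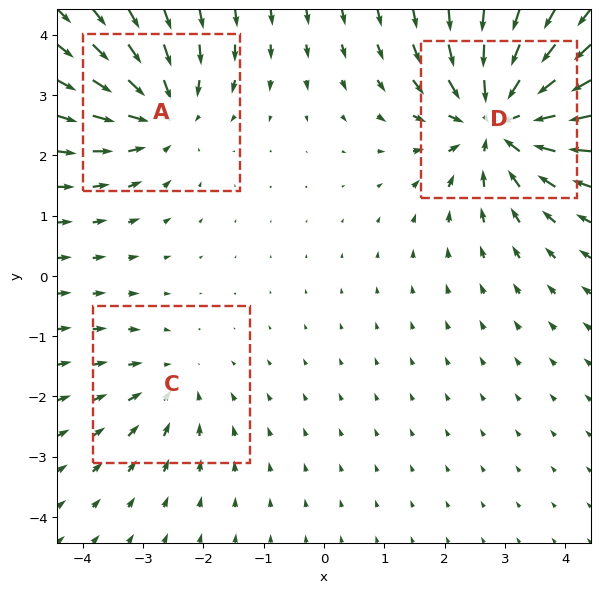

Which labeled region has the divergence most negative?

D

Divergence at each region's feature centre — A: about -3, C: about -2, D: about -5. Region D is most negative.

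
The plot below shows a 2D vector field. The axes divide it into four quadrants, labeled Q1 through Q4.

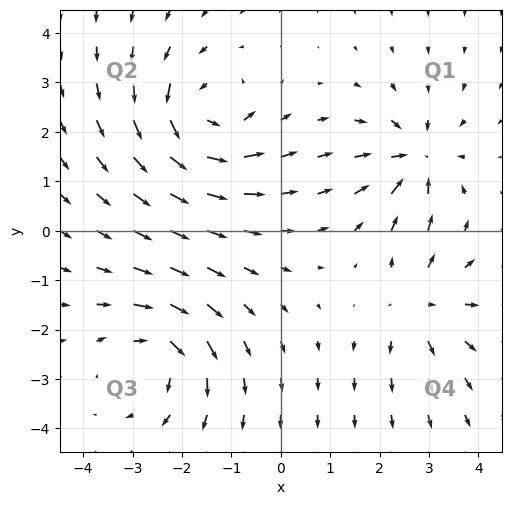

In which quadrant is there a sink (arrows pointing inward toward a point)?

Q1

The sink sits at approximately (2.7, 1.5), which lies in quadrant Q1. The divergence there is about -4, negative as expected for a sink.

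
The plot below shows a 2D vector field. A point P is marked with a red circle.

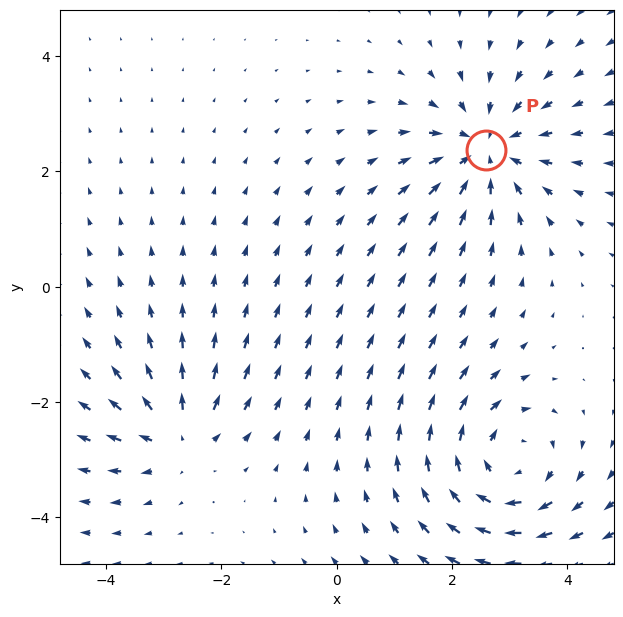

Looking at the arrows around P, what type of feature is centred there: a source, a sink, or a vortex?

sink

At P (2.6, 2.4) the arrows converge inward. Divergence about -4, curl ≈0 — negative divergence with near-zero curl is a sink.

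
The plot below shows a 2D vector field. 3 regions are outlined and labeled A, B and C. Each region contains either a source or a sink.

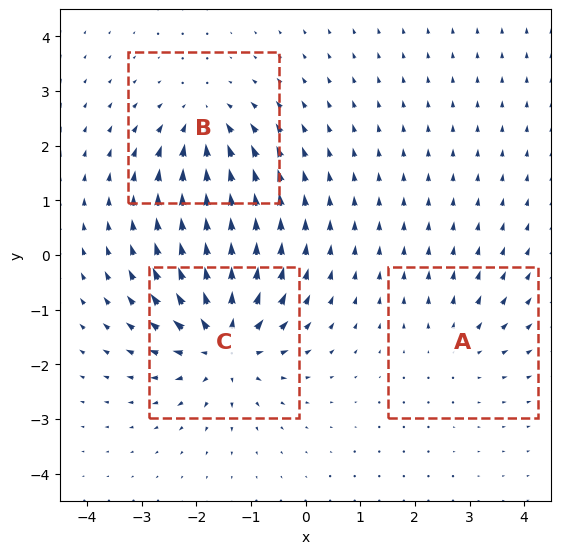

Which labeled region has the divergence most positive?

C

Divergence at each region's feature centre — A: about +2, B: about -4, C: about +6. Region C is most positive.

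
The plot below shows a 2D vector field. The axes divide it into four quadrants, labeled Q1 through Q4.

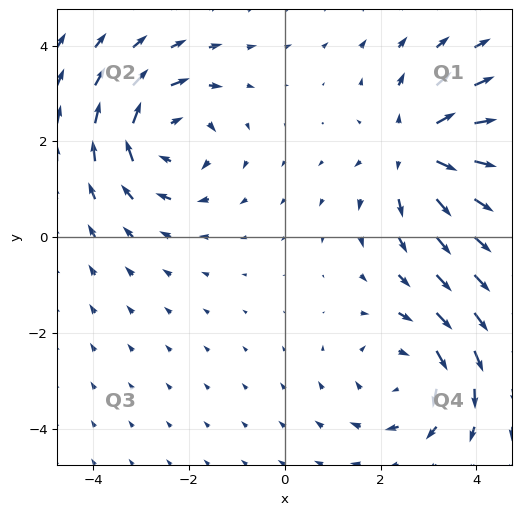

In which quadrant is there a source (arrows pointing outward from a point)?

The source sits at approximately (2.8, 1.8), which lies in quadrant Q1. The divergence there is about +3, positive as expected for a source.

Q1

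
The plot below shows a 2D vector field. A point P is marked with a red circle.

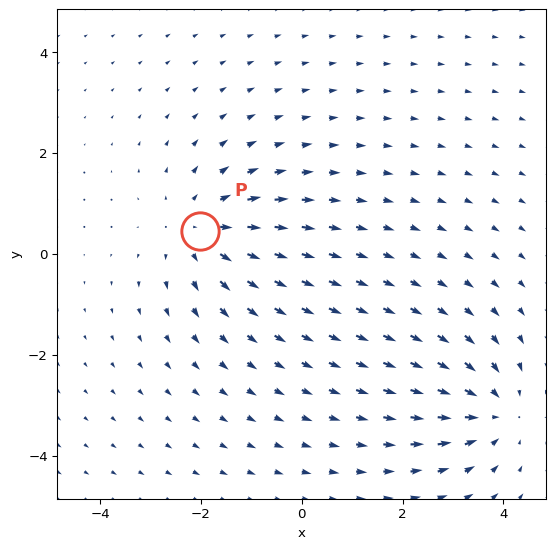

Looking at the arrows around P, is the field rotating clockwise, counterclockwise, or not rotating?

not rotating

Near P at (-2.0, 0.5) the arrows show no circulation. The curl there is ≈0.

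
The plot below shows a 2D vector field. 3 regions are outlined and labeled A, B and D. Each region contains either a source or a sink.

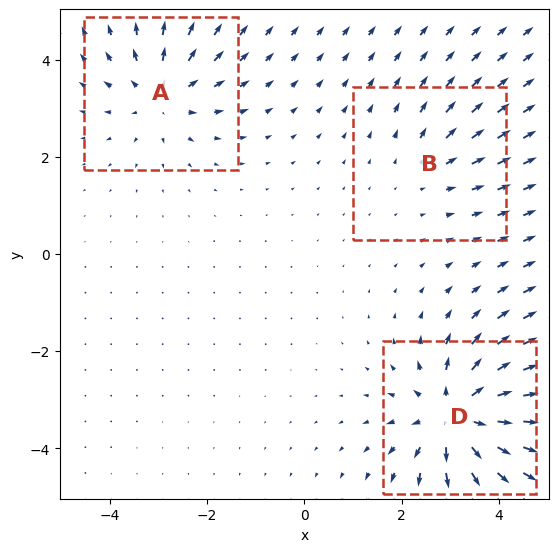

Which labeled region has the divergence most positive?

D

Divergence at each region's feature centre — A: about +4, B: about +2, D: about +6. Region D is most positive.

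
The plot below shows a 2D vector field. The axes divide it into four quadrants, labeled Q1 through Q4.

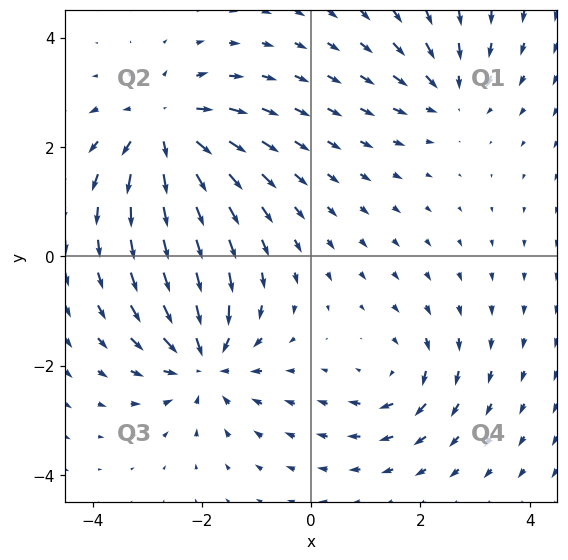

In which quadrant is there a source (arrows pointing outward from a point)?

Q2

The source sits at approximately (-2.7, 2.3), which lies in quadrant Q2. The divergence there is about +5, positive as expected for a source.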